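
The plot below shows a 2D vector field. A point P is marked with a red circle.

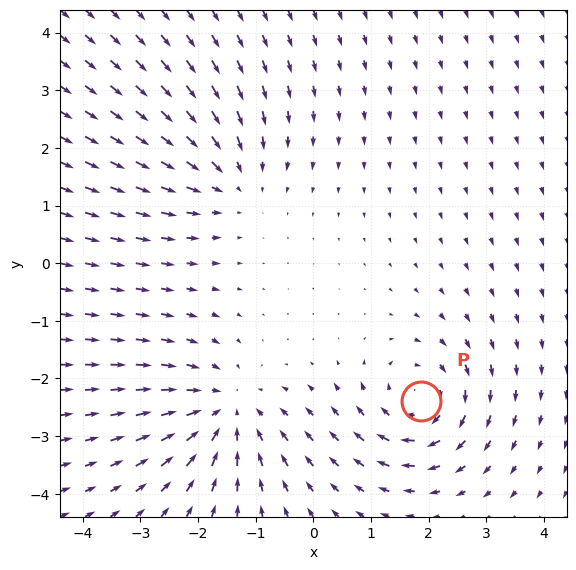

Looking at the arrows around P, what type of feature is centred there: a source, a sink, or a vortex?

vortex

At P (1.9, -2.4) the arrows circulate clockwise. Divergence ≈0, curl about -5 — near-zero divergence with nonzero curl is a vortex.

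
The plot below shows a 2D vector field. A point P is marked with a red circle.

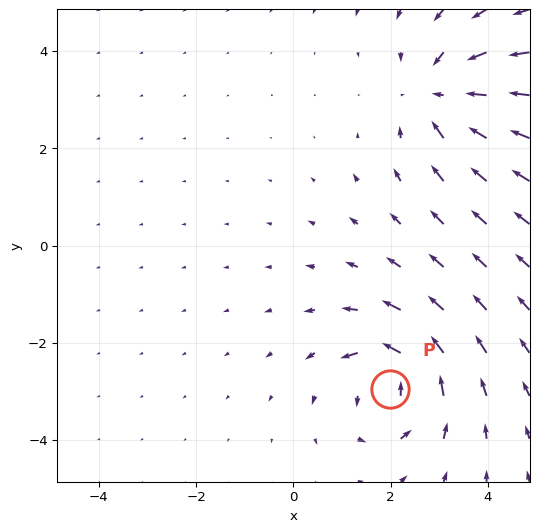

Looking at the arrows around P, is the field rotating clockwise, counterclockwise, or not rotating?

Near P at (2.0, -2.9) the arrows circulate counterclockwise. The curl (z-component) there is about +6; positive curl means counterclockwise rotation.

counterclockwise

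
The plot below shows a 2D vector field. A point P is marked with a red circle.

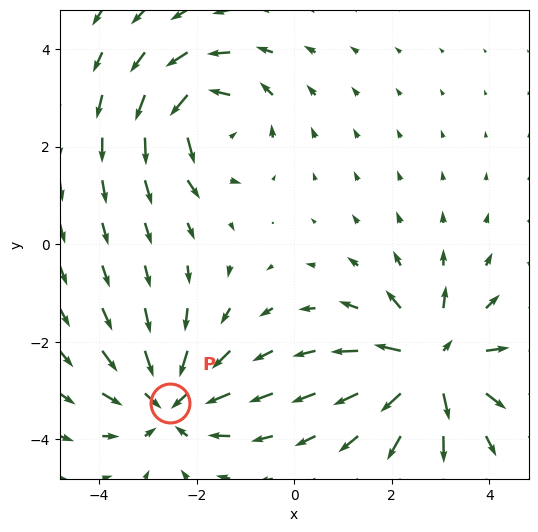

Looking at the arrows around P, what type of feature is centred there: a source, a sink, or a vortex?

At P (-2.5, -3.2) the arrows converge inward. Divergence about -3, curl ≈0 — negative divergence with near-zero curl is a sink.

sink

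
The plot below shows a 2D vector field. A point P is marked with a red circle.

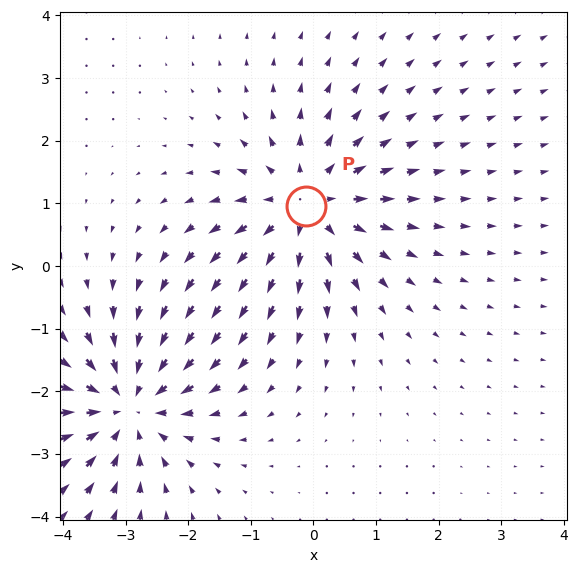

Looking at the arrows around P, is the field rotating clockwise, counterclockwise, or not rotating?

Near P at (-0.1, 1.0) the arrows show no circulation. The curl there is ≈0.

not rotating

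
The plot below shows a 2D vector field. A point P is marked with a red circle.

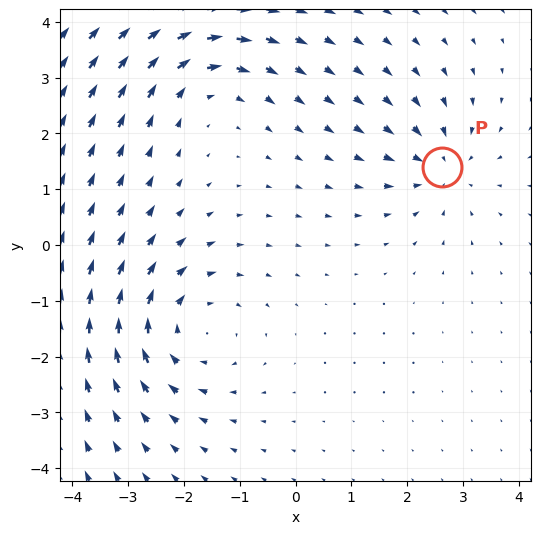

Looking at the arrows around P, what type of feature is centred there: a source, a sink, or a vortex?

At P (2.6, 1.4) the arrows converge inward. Divergence about -3, curl ≈0 — negative divergence with near-zero curl is a sink.

sink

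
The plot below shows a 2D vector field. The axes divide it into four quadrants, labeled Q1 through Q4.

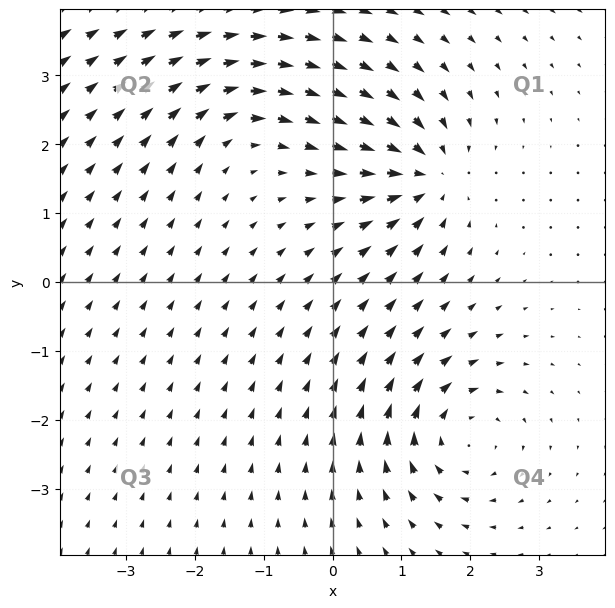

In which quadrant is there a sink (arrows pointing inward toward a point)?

The sink sits at approximately (1.4, 1.5), which lies in quadrant Q1. The divergence there is about -6, negative as expected for a sink.

Q1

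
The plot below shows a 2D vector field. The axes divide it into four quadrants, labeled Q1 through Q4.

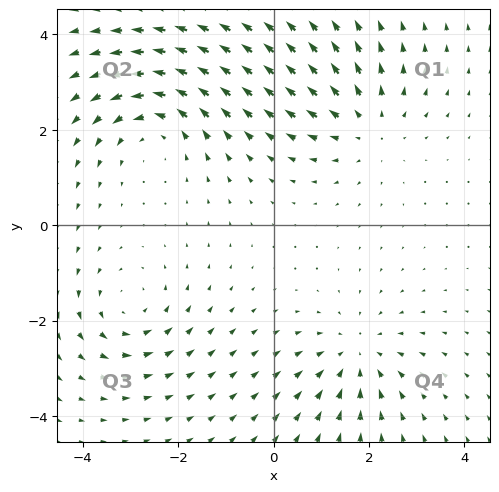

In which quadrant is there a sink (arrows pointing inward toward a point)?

The sink sits at approximately (1.7, -2.7), which lies in quadrant Q4. The divergence there is about -4, negative as expected for a sink.

Q4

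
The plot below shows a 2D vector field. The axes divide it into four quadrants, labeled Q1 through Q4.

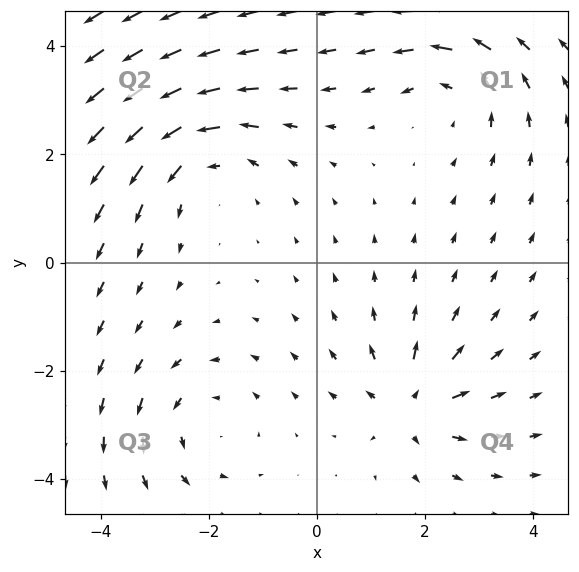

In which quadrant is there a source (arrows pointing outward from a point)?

The source sits at approximately (1.8, -2.6), which lies in quadrant Q4. The divergence there is about +6, positive as expected for a source.

Q4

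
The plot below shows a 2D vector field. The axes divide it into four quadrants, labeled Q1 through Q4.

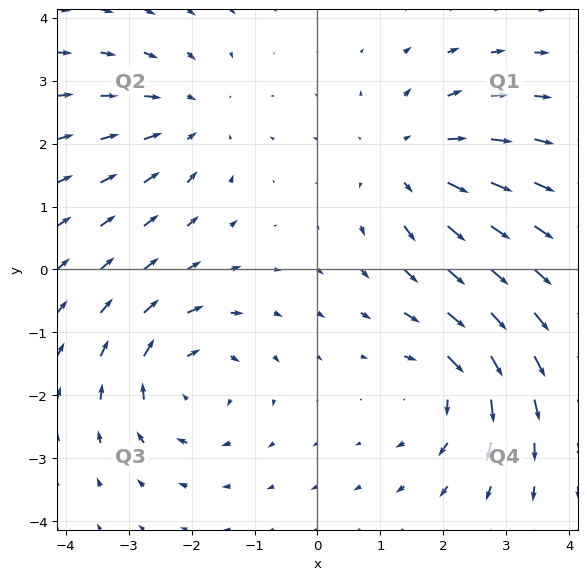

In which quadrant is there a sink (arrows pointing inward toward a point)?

Q2

The sink sits at approximately (-2.0, 2.4), which lies in quadrant Q2. The divergence there is about -3, negative as expected for a sink.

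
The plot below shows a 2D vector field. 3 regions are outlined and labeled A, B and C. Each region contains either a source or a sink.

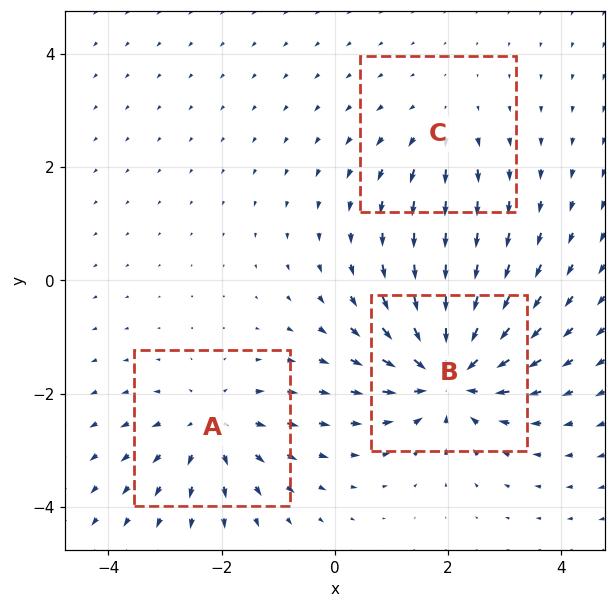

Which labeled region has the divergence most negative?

Divergence at each region's feature centre — A: about +4, B: about -6, C: about +2. Region B is most negative.

B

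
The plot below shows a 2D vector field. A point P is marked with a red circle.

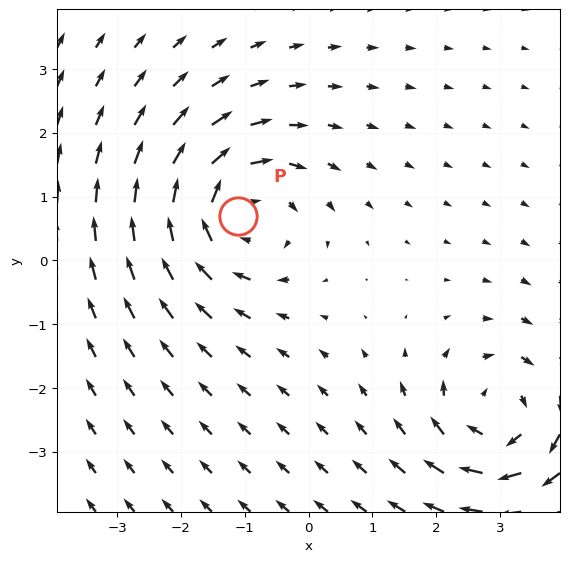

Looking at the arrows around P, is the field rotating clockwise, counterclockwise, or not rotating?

Near P at (-1.1, 0.7) the arrows circulate clockwise. The curl (z-component) there is about -4; negative curl means clockwise rotation.

clockwise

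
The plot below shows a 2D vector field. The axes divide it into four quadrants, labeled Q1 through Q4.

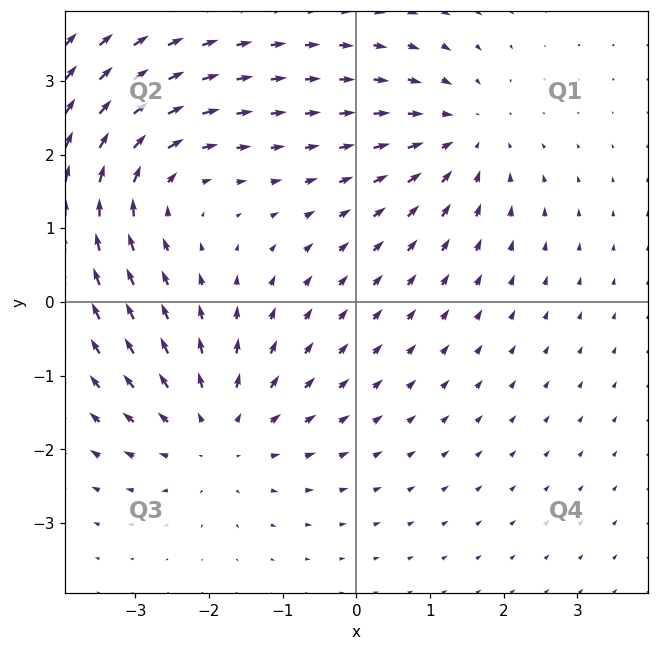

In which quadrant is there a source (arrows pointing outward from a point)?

Q3

The source sits at approximately (-1.9, -1.8), which lies in quadrant Q3. The divergence there is about +3, positive as expected for a source.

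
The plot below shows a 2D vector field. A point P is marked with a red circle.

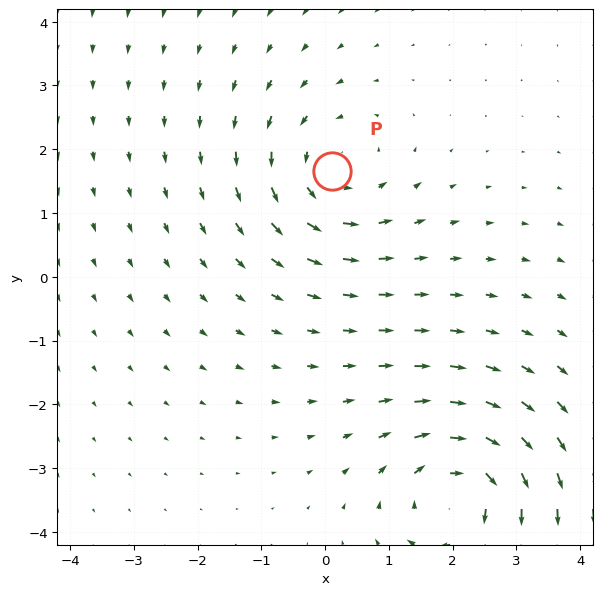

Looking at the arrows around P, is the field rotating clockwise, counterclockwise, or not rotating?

counterclockwise

Near P at (0.1, 1.7) the arrows circulate counterclockwise. The curl (z-component) there is about +3; positive curl means counterclockwise rotation.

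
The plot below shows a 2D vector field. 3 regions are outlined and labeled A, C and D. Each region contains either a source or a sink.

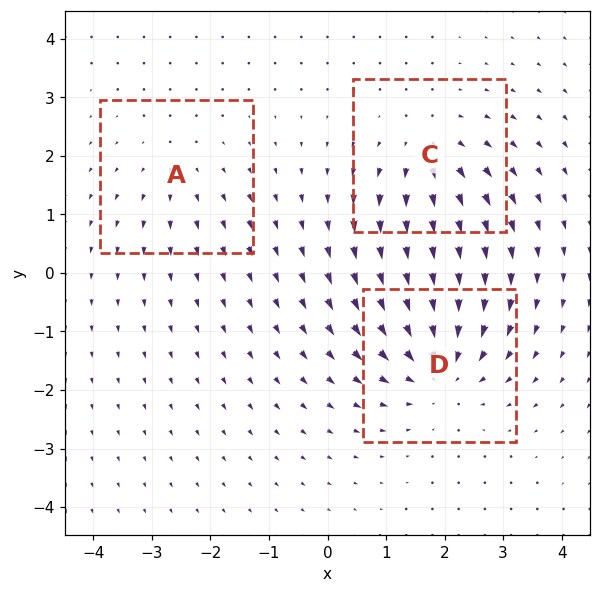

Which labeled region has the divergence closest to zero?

A

Divergence at each region's feature centre — A: about +2, C: about +3, D: about -5. Region A is closest to zero.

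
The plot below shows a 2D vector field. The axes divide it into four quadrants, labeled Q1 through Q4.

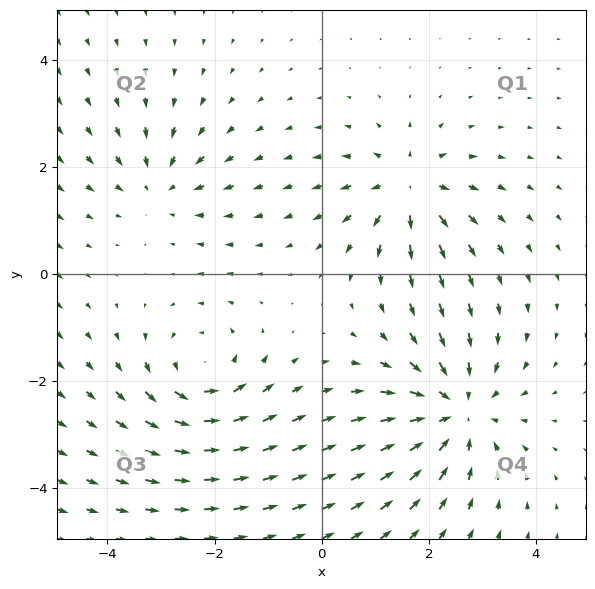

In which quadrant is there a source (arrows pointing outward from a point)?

Q1

The source sits at approximately (1.6, 1.6), which lies in quadrant Q1. The divergence there is about +4, positive as expected for a source.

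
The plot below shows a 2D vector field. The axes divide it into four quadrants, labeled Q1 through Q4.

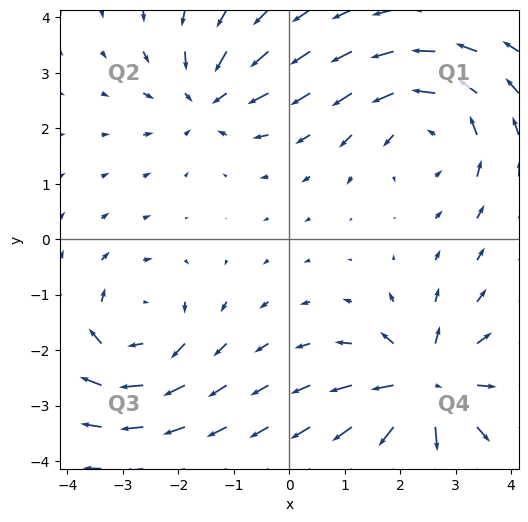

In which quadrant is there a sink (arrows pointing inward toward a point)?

The sink sits at approximately (-1.5, 2.5), which lies in quadrant Q2. The divergence there is about -4, negative as expected for a sink.

Q2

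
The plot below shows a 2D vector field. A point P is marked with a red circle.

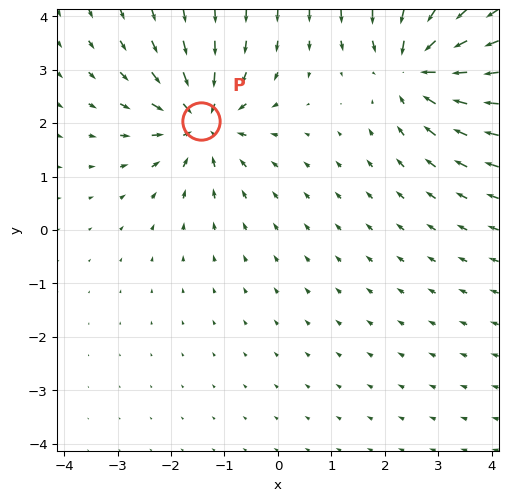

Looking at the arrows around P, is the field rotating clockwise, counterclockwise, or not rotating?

Near P at (-1.4, 2.0) the arrows show no circulation. The curl there is ≈0.

not rotating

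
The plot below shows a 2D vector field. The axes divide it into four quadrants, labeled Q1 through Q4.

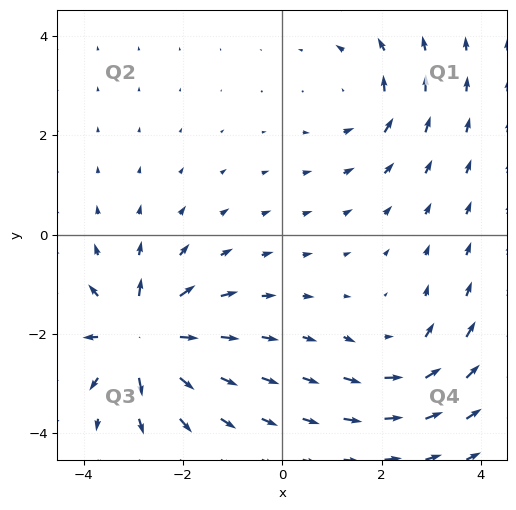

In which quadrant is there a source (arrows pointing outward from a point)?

The source sits at approximately (-2.8, -2.1), which lies in quadrant Q3. The divergence there is about +7, positive as expected for a source.

Q3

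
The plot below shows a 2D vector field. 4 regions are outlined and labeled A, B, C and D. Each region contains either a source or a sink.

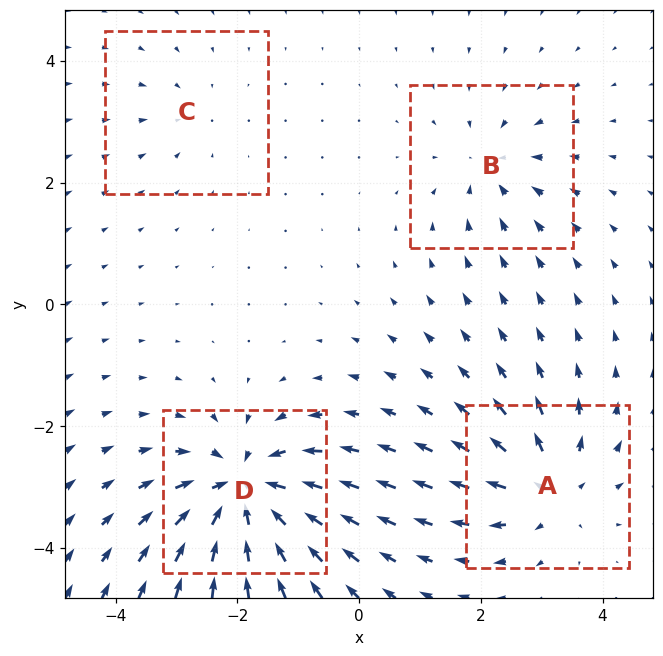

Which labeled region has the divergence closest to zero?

C

Divergence at each region's feature centre — A: about +6, B: about -4, C: about -2, D: about -9. Region C is closest to zero.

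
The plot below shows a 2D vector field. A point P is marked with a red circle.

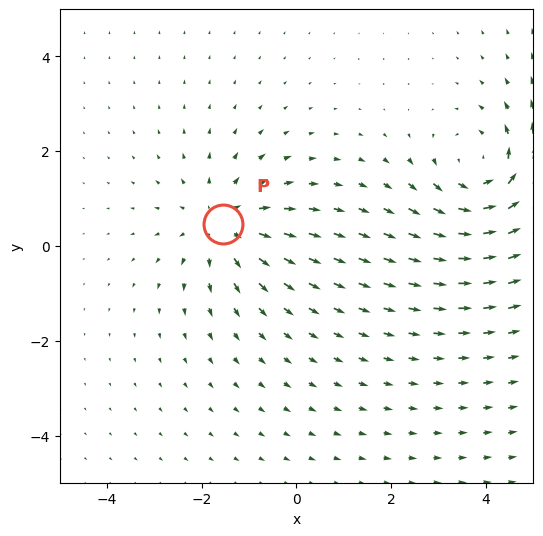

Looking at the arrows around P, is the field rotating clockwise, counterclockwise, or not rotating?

Near P at (-1.5, 0.5) the arrows show no circulation. The curl there is ≈0.

not rotating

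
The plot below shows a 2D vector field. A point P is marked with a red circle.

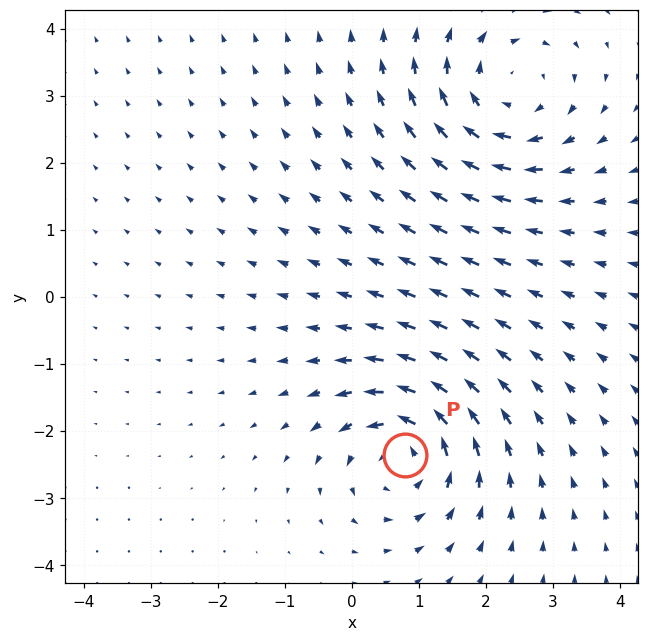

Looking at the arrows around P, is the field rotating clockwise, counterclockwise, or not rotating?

counterclockwise

Near P at (0.8, -2.4) the arrows circulate counterclockwise. The curl (z-component) there is about +5; positive curl means counterclockwise rotation.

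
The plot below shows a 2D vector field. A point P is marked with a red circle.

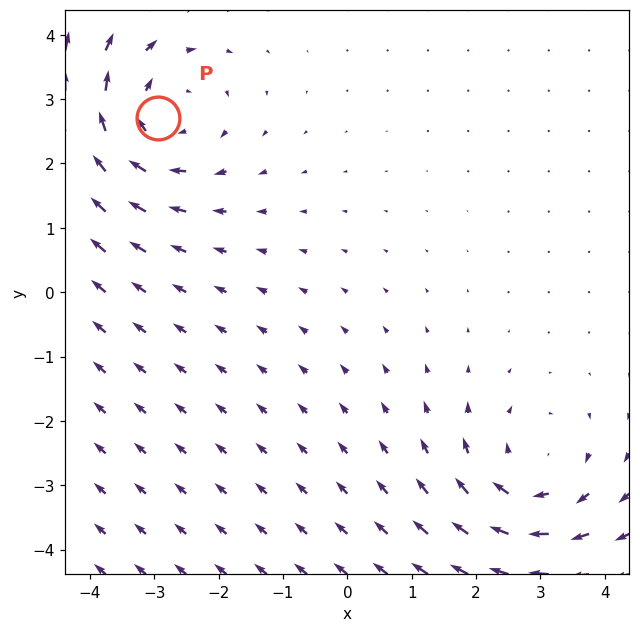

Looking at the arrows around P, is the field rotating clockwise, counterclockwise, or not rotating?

Near P at (-2.9, 2.7) the arrows circulate clockwise. The curl (z-component) there is about -4; negative curl means clockwise rotation.

clockwise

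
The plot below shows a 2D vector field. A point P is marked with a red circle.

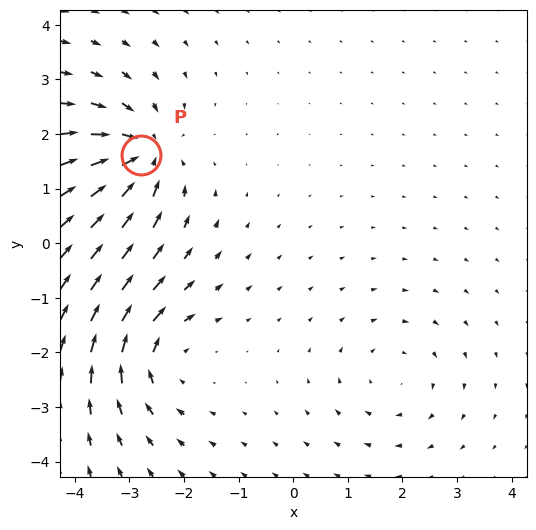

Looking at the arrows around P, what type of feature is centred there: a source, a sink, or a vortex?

sink

At P (-2.8, 1.6) the arrows converge inward. Divergence about -6, curl ≈0 — negative divergence with near-zero curl is a sink.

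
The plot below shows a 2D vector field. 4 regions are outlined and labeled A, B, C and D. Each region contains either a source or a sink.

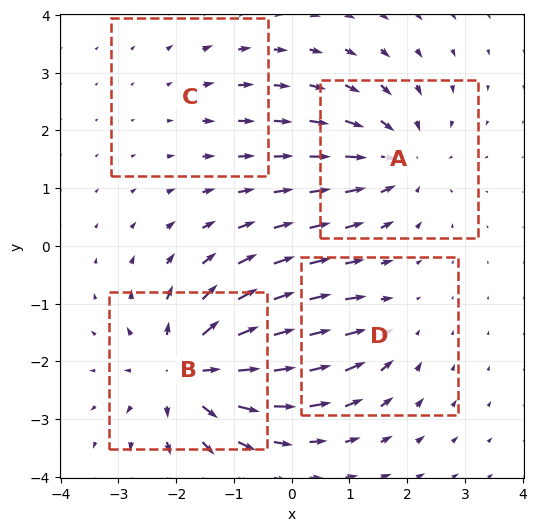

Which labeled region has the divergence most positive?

Divergence at each region's feature centre — A: about -5, B: about +7, C: about +2, D: about -3. Region B is most positive.

B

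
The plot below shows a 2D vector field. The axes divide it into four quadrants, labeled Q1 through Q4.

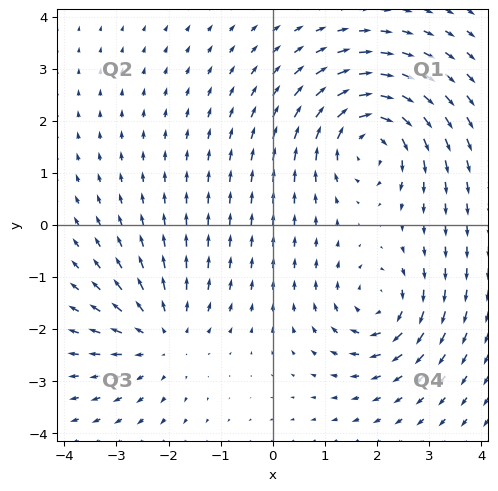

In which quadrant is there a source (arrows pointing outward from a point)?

Q3

The source sits at approximately (-2.1, -2.2), which lies in quadrant Q3. The divergence there is about +3, positive as expected for a source.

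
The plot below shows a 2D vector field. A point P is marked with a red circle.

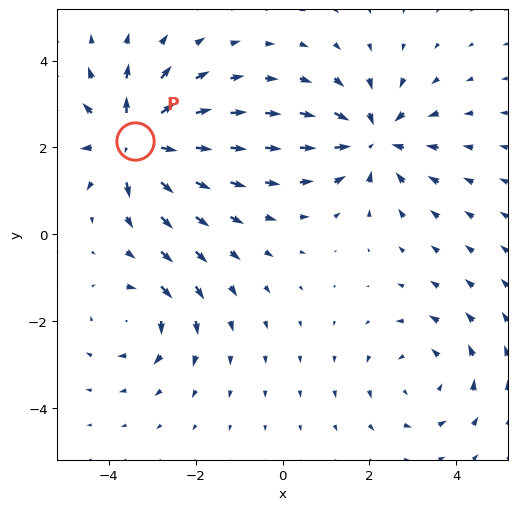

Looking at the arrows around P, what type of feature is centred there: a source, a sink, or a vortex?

At P (-3.4, 2.2) the arrows spread outward. Divergence about +7, curl ≈0 — positive divergence with near-zero curl is a source.

source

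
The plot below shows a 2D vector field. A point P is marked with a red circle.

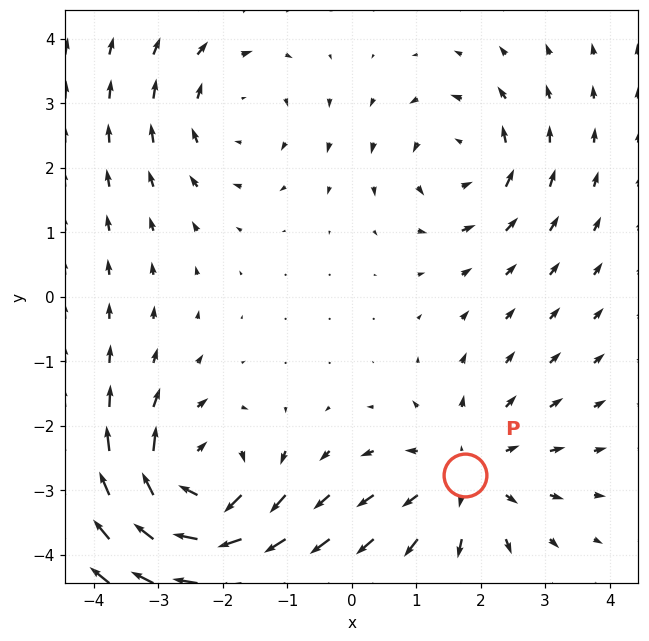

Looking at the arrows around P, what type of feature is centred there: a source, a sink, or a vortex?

At P (1.8, -2.8) the arrows spread outward. Divergence about +3, curl ≈0 — positive divergence with near-zero curl is a source.

source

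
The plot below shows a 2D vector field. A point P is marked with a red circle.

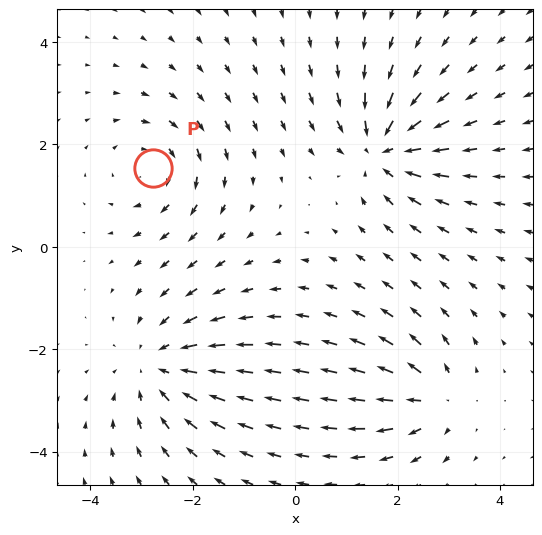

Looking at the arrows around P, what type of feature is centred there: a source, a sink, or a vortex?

vortex

At P (-2.8, 1.5) the arrows circulate clockwise. Divergence ≈0, curl about -4 — near-zero divergence with nonzero curl is a vortex.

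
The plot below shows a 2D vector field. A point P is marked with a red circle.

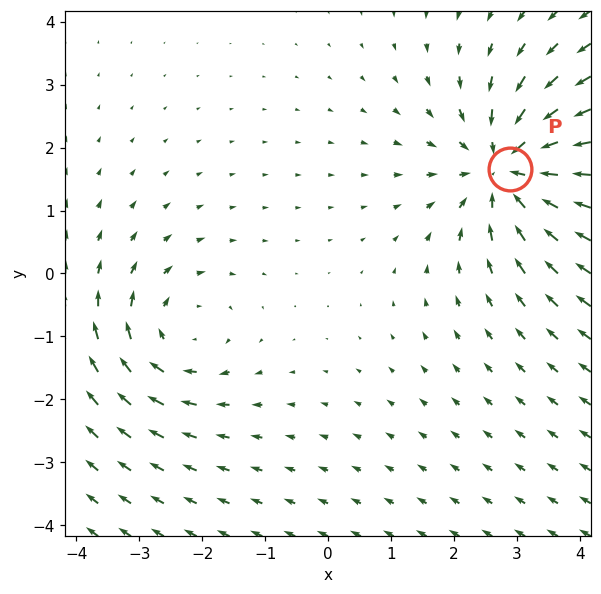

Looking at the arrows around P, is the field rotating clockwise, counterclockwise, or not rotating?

Near P at (2.9, 1.7) the arrows show no circulation. The curl there is ≈0.

not rotating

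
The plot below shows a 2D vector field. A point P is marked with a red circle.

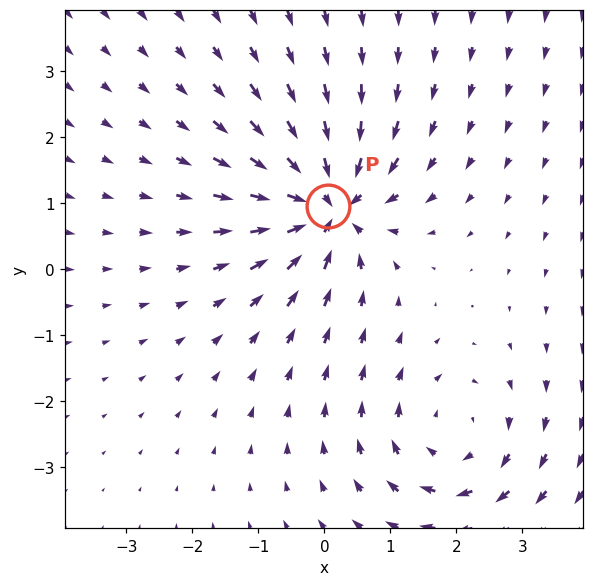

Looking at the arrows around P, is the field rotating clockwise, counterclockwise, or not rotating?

Near P at (0.1, 1.0) the arrows show no circulation. The curl there is ≈0.

not rotating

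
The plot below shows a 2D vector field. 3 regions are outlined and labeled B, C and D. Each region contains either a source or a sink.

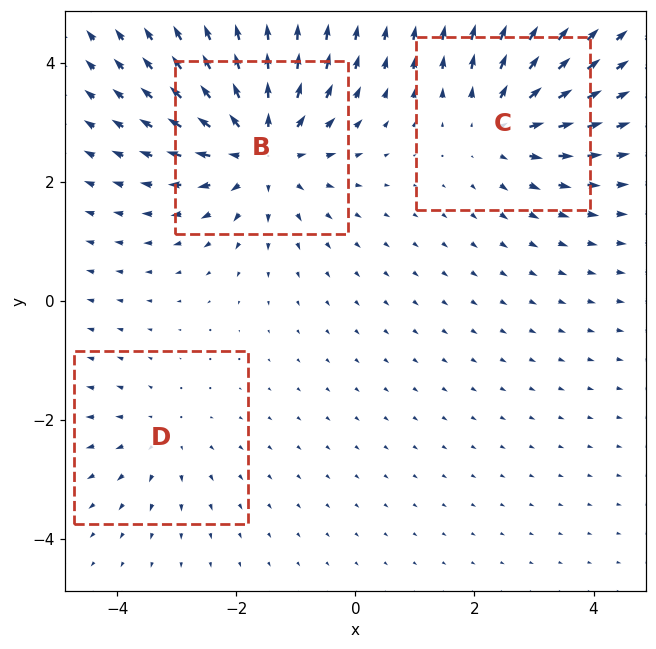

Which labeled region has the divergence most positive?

B

Divergence at each region's feature centre — B: about +5, C: about +3, D: about +2. Region B is most positive.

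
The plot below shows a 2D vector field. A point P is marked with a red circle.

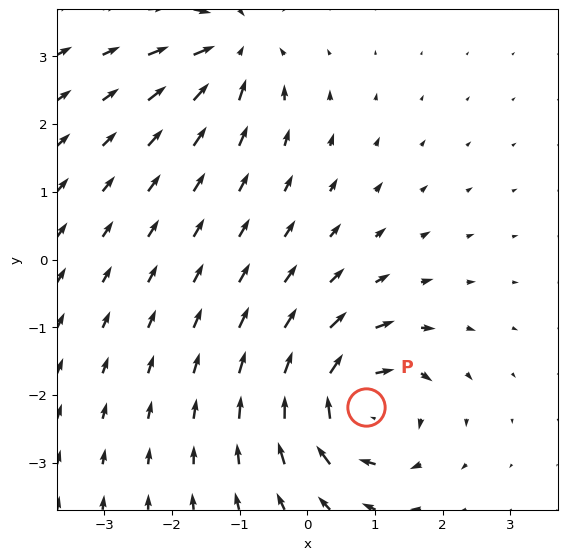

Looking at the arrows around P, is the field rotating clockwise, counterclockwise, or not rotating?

Near P at (0.9, -2.2) the arrows circulate clockwise. The curl (z-component) there is about -5; negative curl means clockwise rotation.

clockwise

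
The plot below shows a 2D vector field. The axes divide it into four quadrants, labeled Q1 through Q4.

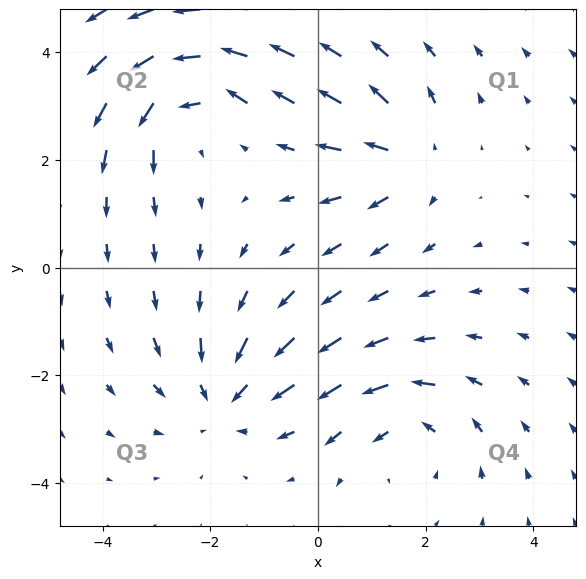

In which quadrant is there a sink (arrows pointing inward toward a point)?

The sink sits at approximately (-1.7, -2.4), which lies in quadrant Q3. The divergence there is about -4, negative as expected for a sink.

Q3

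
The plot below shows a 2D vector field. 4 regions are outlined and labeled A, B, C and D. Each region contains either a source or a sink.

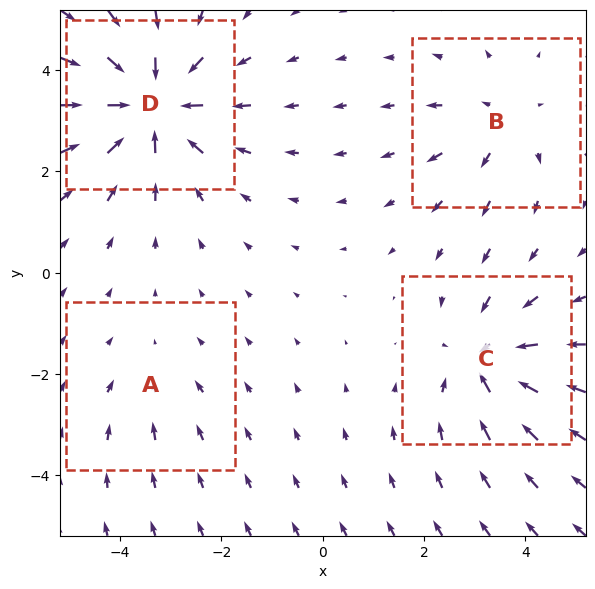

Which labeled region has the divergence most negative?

D

Divergence at each region's feature centre — A: about -2, B: about +3, C: about -5, D: about -7. Region D is most negative.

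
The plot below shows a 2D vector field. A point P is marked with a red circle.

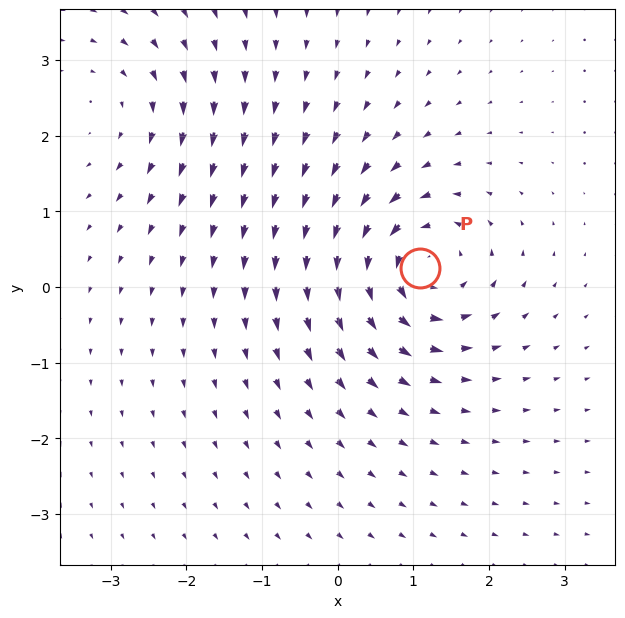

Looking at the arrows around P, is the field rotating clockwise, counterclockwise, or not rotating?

counterclockwise

Near P at (1.1, 0.2) the arrows circulate counterclockwise. The curl (z-component) there is about +6; positive curl means counterclockwise rotation.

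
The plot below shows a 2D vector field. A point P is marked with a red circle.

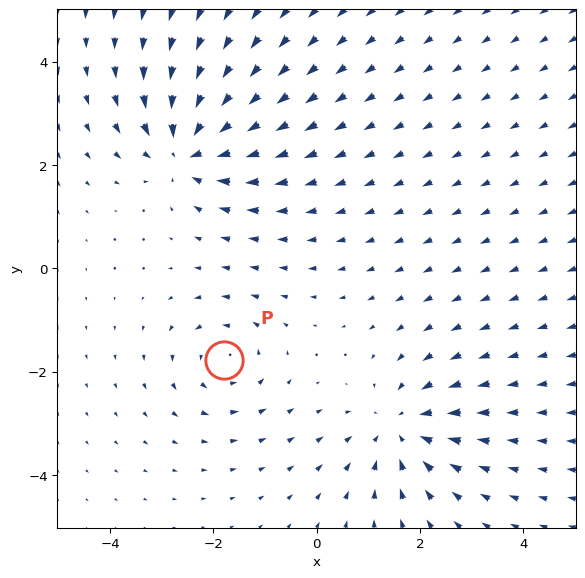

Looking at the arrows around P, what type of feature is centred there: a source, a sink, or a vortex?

At P (-1.8, -1.8) the arrows circulate counterclockwise. Divergence ≈0, curl about +3 — near-zero divergence with nonzero curl is a vortex.

vortex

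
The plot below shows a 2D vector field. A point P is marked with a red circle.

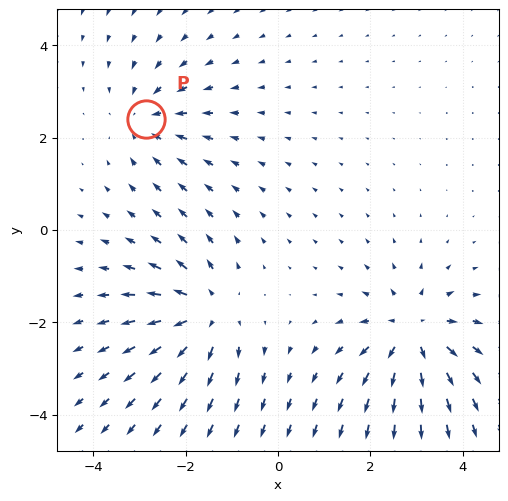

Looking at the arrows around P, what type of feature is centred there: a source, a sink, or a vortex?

sink

At P (-2.9, 2.4) the arrows converge inward. Divergence about -3, curl ≈0 — negative divergence with near-zero curl is a sink.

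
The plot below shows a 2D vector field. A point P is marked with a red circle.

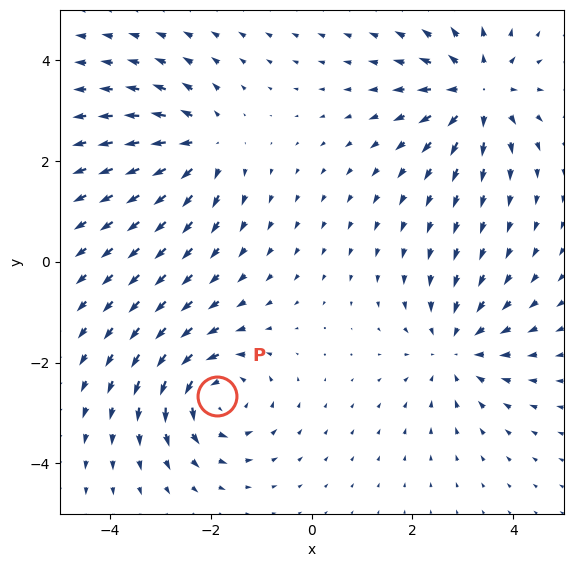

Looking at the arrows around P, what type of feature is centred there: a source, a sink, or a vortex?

At P (-1.9, -2.7) the arrows circulate counterclockwise. Divergence ≈0, curl about +6 — near-zero divergence with nonzero curl is a vortex.

vortex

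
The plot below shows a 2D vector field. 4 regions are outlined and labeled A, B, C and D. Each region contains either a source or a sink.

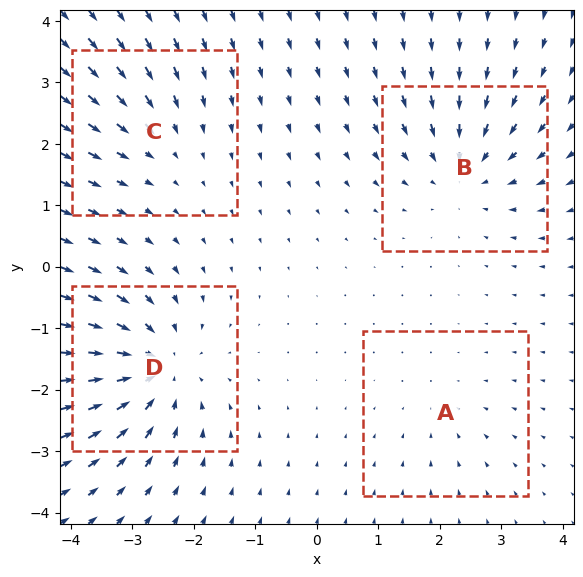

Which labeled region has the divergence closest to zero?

A

Divergence at each region's feature centre — A: about -2, B: about -5, C: about -3, D: about -6. Region A is closest to zero.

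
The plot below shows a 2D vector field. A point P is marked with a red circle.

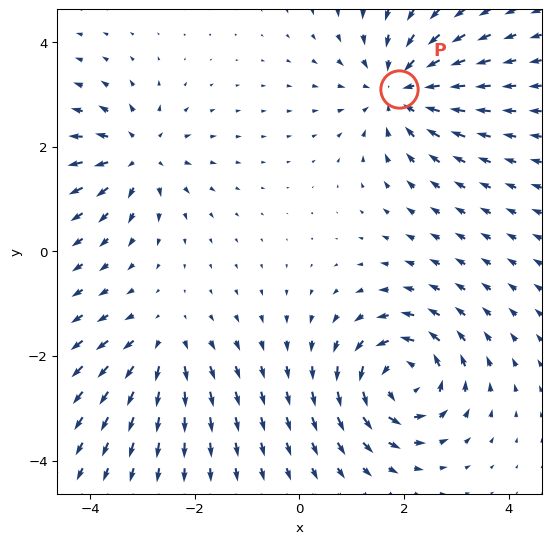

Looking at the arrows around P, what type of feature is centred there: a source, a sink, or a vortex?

sink

At P (1.9, 3.1) the arrows converge inward. Divergence about -5, curl ≈0 — negative divergence with near-zero curl is a sink.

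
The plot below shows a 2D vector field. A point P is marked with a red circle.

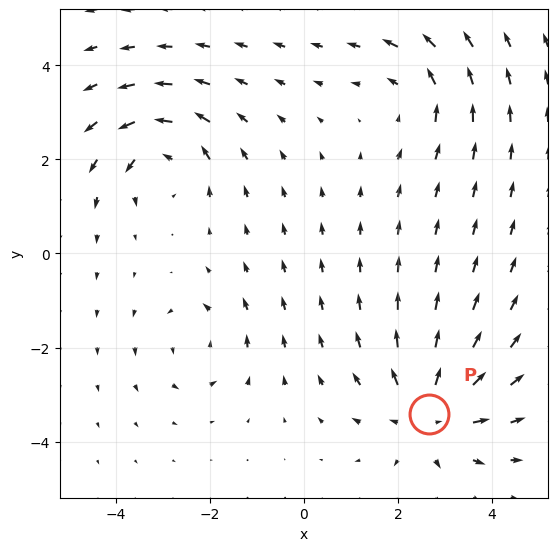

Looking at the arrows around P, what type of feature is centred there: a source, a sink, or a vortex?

At P (2.7, -3.4) the arrows spread outward. Divergence about +4, curl ≈0 — positive divergence with near-zero curl is a source.

source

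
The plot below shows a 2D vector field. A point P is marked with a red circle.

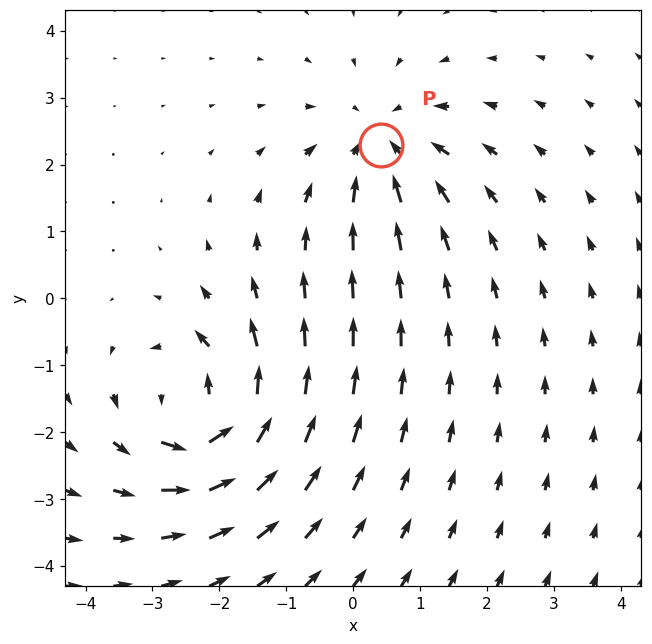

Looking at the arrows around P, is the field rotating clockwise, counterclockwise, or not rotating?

Near P at (0.4, 2.3) the arrows show no circulation. The curl there is ≈0.

not rotating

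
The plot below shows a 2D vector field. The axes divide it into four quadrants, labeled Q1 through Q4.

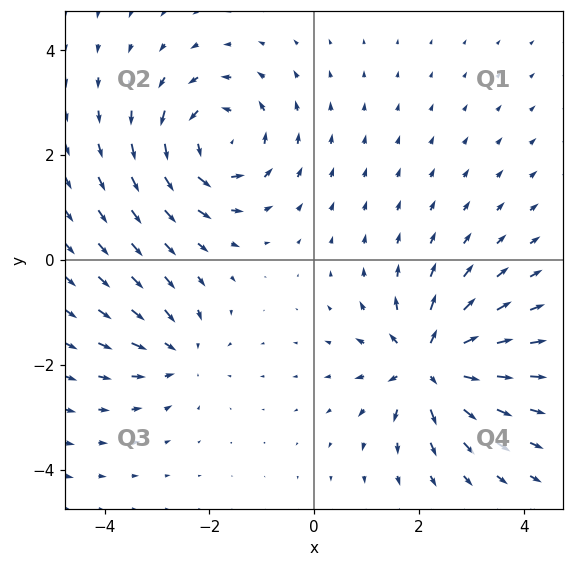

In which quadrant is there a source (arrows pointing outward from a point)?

Q4

The source sits at approximately (2.2, -2.0), which lies in quadrant Q4. The divergence there is about +6, positive as expected for a source.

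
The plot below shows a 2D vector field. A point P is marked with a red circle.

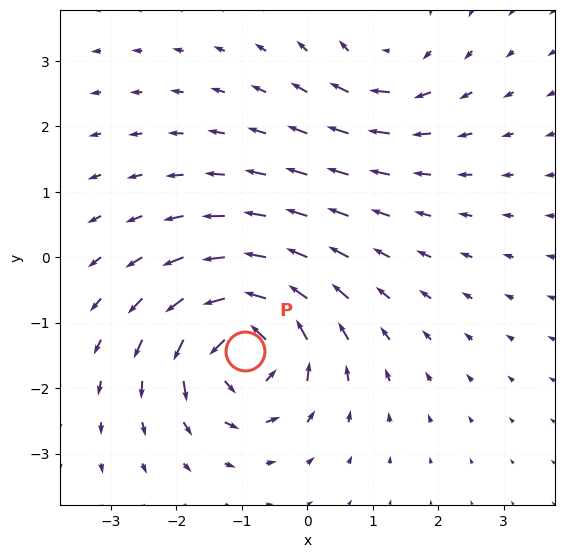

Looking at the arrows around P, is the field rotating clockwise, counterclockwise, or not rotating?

Near P at (-0.9, -1.4) the arrows circulate counterclockwise. The curl (z-component) there is about +7; positive curl means counterclockwise rotation.

counterclockwise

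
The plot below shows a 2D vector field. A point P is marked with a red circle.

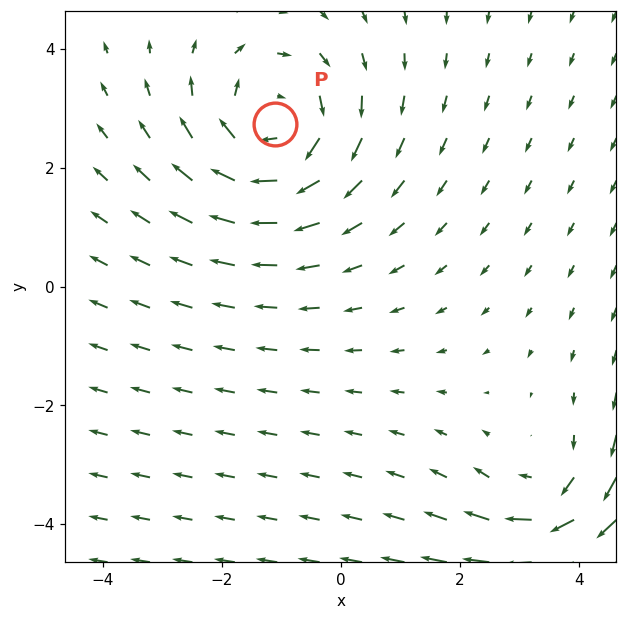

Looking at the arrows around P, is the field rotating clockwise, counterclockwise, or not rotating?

clockwise

Near P at (-1.1, 2.7) the arrows circulate clockwise. The curl (z-component) there is about -3; negative curl means clockwise rotation.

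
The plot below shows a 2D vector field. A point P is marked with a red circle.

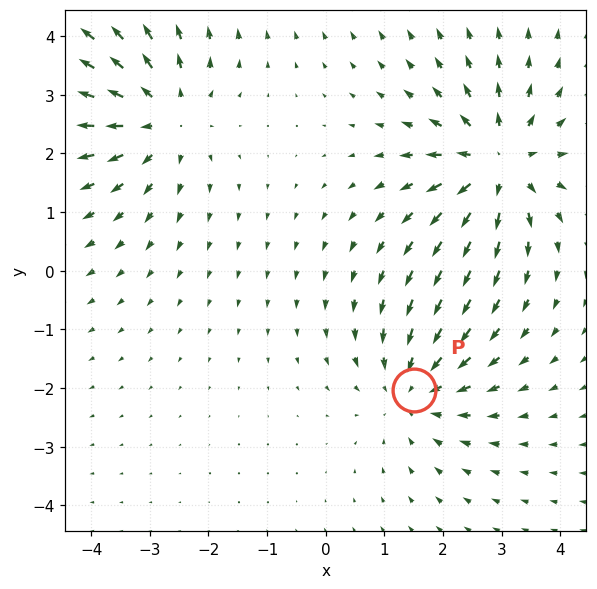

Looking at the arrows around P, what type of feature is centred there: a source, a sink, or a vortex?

At P (1.5, -2.0) the arrows converge inward. Divergence about -4, curl ≈0 — negative divergence with near-zero curl is a sink.

sink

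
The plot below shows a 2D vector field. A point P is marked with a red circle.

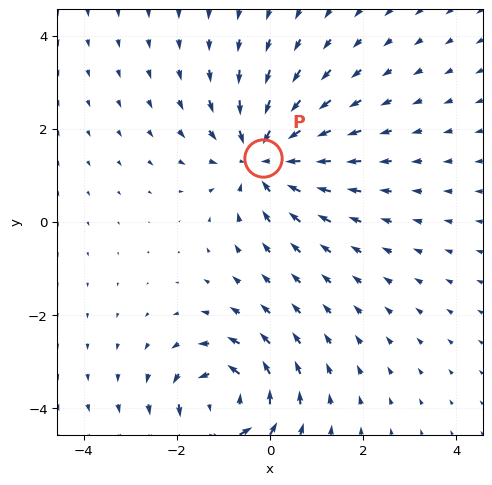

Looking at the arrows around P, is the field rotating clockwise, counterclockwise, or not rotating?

not rotating

Near P at (-0.2, 1.4) the arrows show no circulation. The curl there is ≈0.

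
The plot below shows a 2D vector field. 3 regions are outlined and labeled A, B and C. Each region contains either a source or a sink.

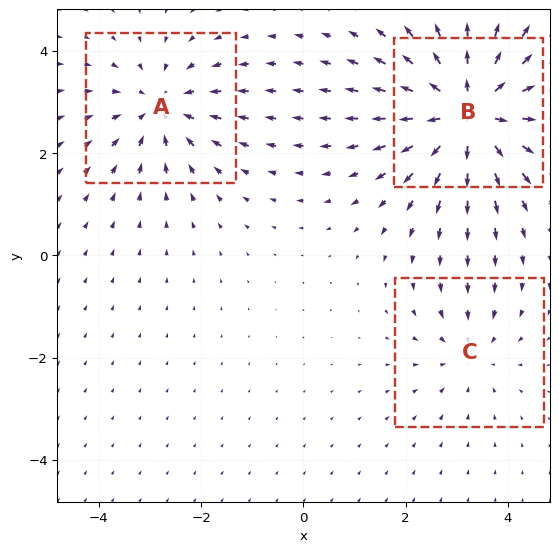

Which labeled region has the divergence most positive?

Divergence at each region's feature centre — A: about -3, B: about +5, C: about -2. Region B is most positive.

B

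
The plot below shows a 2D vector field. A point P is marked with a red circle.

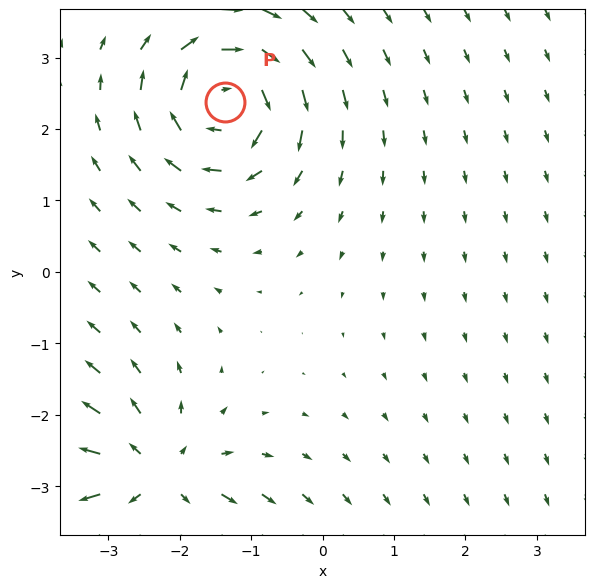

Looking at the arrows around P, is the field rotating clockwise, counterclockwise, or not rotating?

Near P at (-1.4, 2.4) the arrows circulate clockwise. The curl (z-component) there is about -6; negative curl means clockwise rotation.

clockwise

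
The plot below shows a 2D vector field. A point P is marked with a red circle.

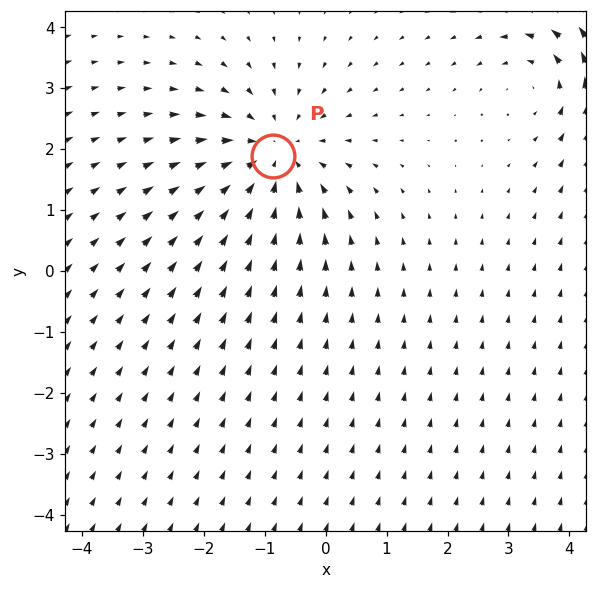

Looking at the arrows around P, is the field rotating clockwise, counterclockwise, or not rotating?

Near P at (-0.9, 1.9) the arrows show no circulation. The curl there is ≈0.

not rotating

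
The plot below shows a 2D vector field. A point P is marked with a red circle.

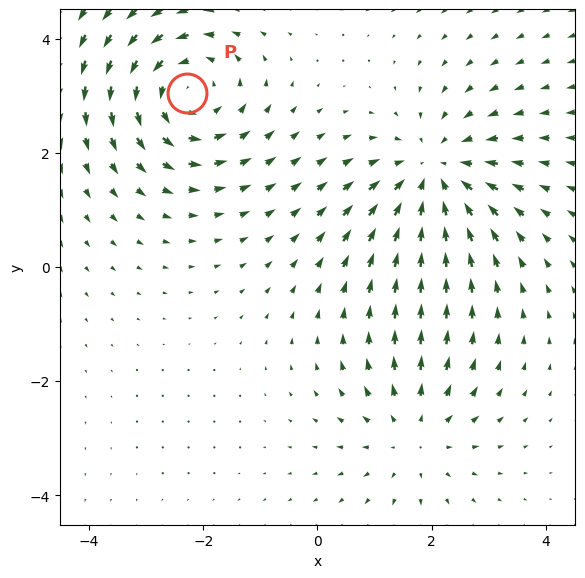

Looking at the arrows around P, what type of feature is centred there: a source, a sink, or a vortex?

At P (-2.3, 3.0) the arrows circulate counterclockwise. Divergence ≈0, curl about +5 — near-zero divergence with nonzero curl is a vortex.

vortex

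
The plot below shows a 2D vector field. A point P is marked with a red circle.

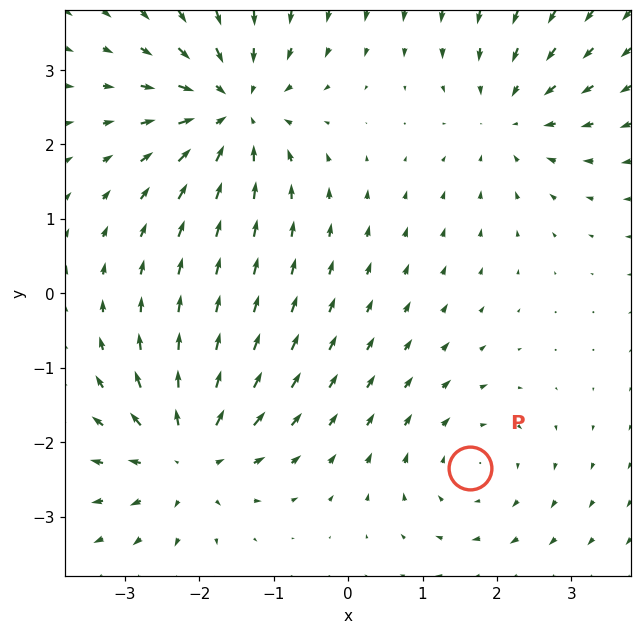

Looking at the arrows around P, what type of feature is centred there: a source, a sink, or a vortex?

vortex

At P (1.6, -2.3) the arrows circulate clockwise. Divergence ≈0, curl about -3 — near-zero divergence with nonzero curl is a vortex.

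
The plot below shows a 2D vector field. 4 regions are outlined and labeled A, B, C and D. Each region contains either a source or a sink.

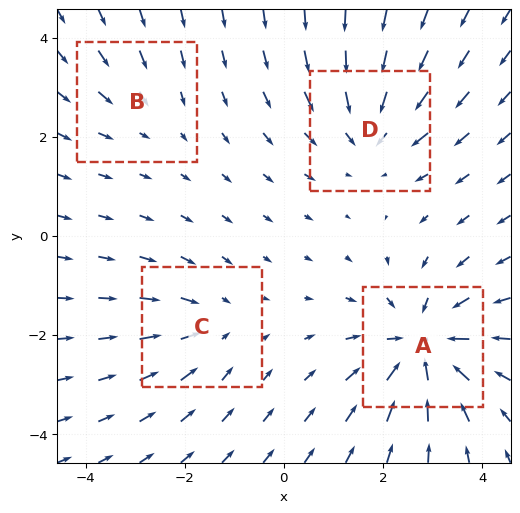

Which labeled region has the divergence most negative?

Divergence at each region's feature centre — A: about -7, B: about -2, C: about -3, D: about -5. Region A is most negative.

A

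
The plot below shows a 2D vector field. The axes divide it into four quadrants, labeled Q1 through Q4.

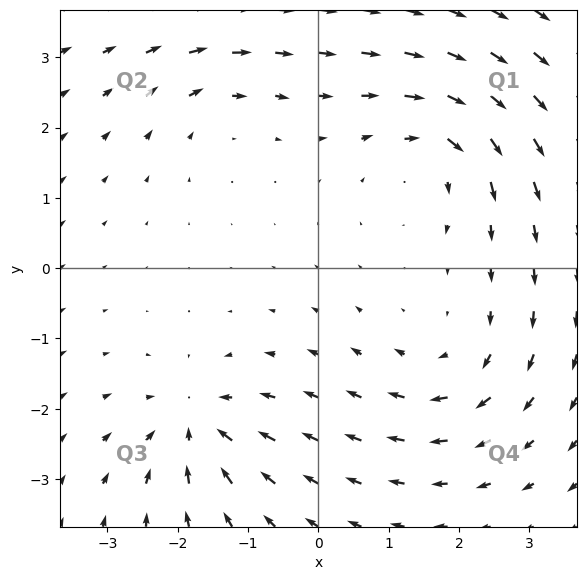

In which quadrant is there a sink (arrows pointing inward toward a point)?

Q3

The sink sits at approximately (-1.7, -2.2), which lies in quadrant Q3. The divergence there is about -7, negative as expected for a sink.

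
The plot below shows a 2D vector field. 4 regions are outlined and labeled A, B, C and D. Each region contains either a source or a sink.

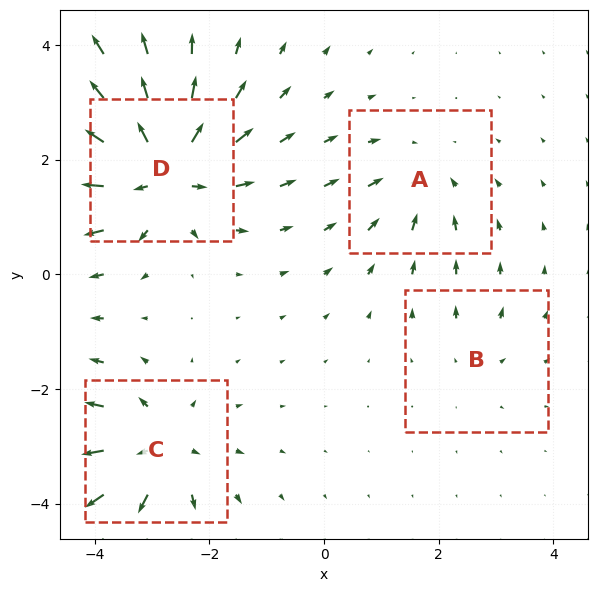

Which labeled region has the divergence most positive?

D

Divergence at each region's feature centre — A: about -4, B: about +2, C: about +5, D: about +8. Region D is most positive.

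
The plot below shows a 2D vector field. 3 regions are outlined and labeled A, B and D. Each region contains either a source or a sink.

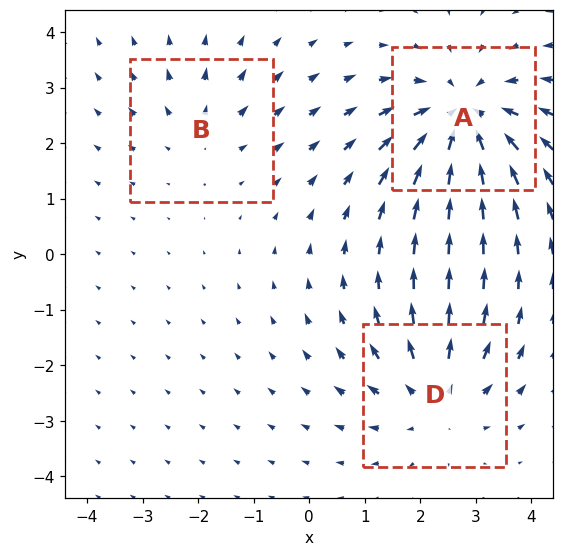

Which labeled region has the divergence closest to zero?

Divergence at each region's feature centre — A: about -4, B: about +2, D: about +3. Region B is closest to zero.

B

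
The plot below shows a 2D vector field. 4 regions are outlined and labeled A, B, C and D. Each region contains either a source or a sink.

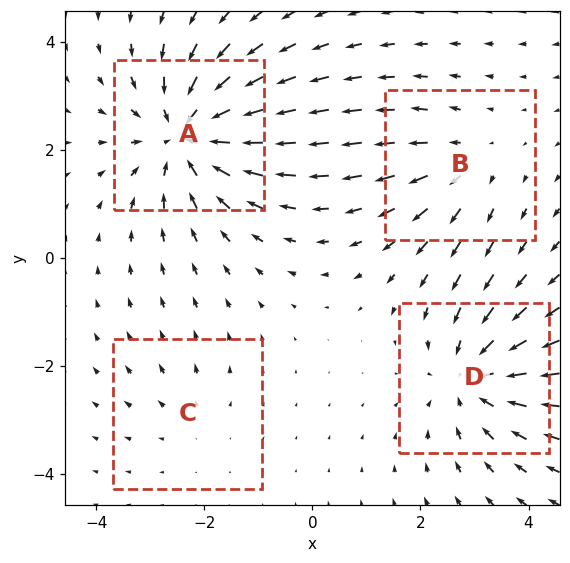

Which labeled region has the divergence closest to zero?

Divergence at each region's feature centre — A: about -6, B: about +3, C: about +2, D: about -5. Region C is closest to zero.

C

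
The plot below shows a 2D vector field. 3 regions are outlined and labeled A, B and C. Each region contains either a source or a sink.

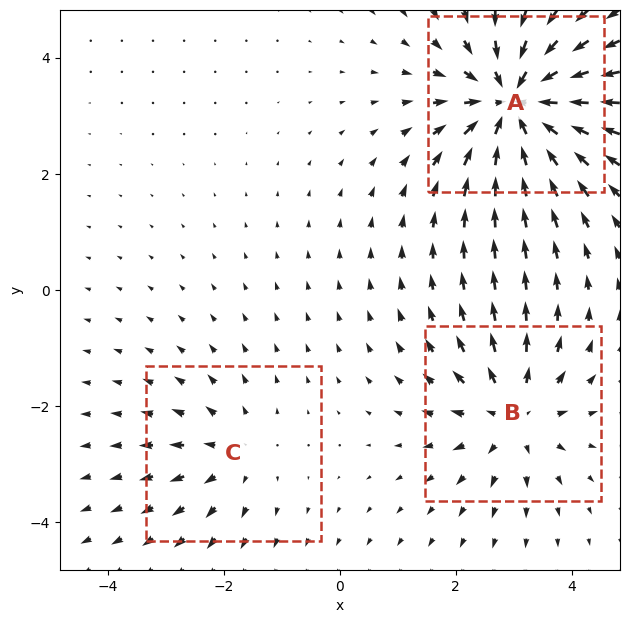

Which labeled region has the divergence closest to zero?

C

Divergence at each region's feature centre — A: about -5, B: about +3, C: about +2. Region C is closest to zero.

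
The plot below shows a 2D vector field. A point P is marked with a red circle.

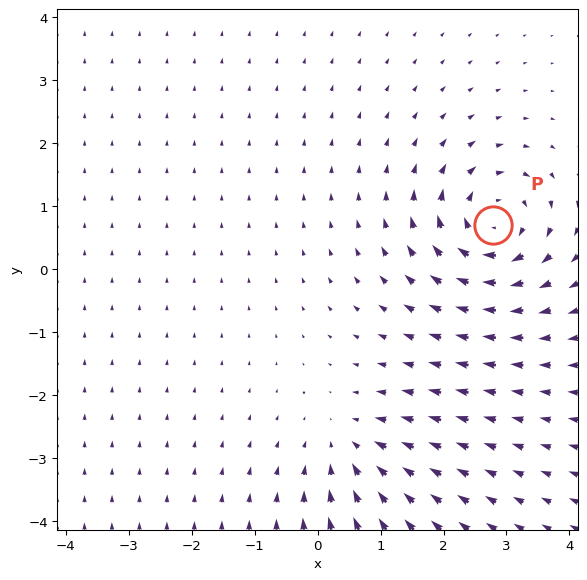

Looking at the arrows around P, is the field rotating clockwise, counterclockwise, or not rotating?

clockwise

Near P at (2.8, 0.7) the arrows circulate clockwise. The curl (z-component) there is about -6; negative curl means clockwise rotation.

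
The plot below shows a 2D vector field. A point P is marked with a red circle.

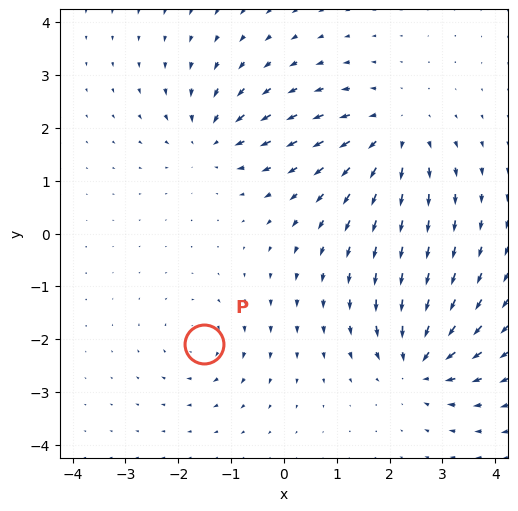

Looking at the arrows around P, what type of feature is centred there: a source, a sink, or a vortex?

vortex

At P (-1.5, -2.1) the arrows circulate clockwise. Divergence ≈0, curl about -4 — near-zero divergence with nonzero curl is a vortex.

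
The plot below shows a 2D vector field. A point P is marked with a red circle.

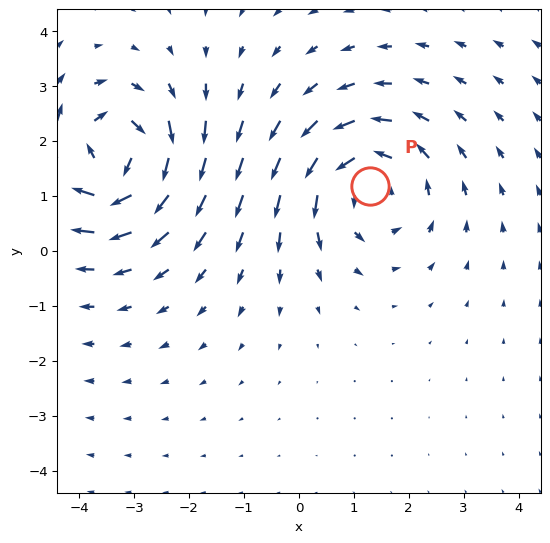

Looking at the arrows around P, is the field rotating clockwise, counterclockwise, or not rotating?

Near P at (1.3, 1.2) the arrows circulate counterclockwise. The curl (z-component) there is about +3; positive curl means counterclockwise rotation.

counterclockwise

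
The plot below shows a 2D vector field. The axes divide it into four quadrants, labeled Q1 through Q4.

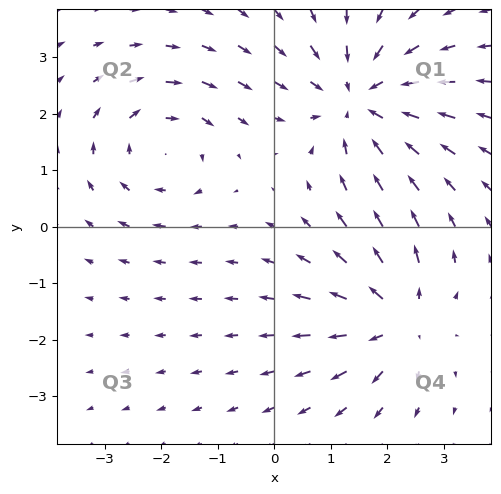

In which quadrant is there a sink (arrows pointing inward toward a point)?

Q1

The sink sits at approximately (1.5, 2.2), which lies in quadrant Q1. The divergence there is about -4, negative as expected for a sink.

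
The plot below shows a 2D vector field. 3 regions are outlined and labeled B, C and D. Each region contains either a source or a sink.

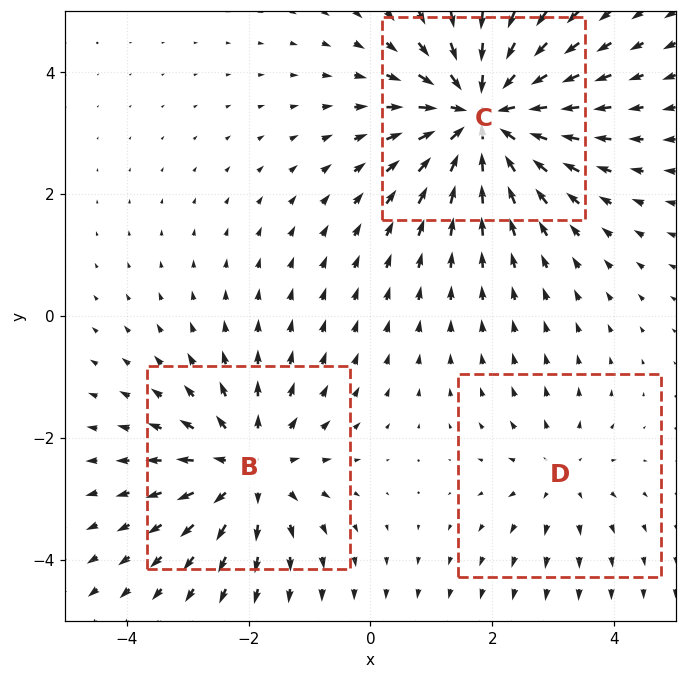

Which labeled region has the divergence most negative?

C

Divergence at each region's feature centre — B: about +3, C: about -5, D: about +2. Region C is most negative.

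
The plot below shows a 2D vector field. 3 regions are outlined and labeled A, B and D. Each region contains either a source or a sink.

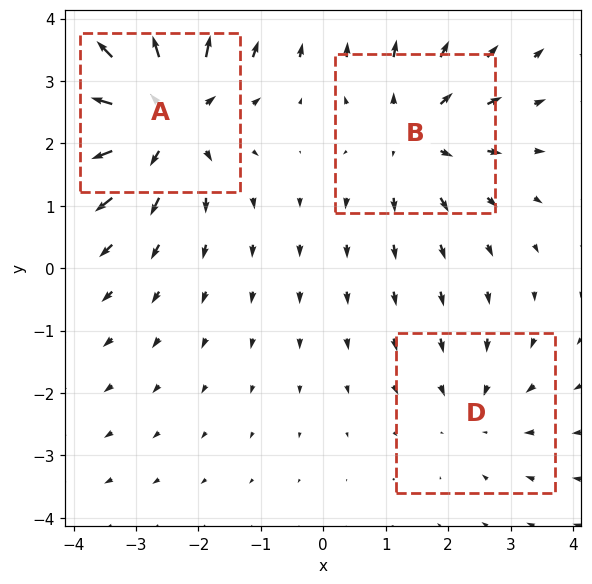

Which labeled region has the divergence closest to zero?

Divergence at each region's feature centre — A: about +4, B: about +3, D: about -2. Region D is closest to zero.

D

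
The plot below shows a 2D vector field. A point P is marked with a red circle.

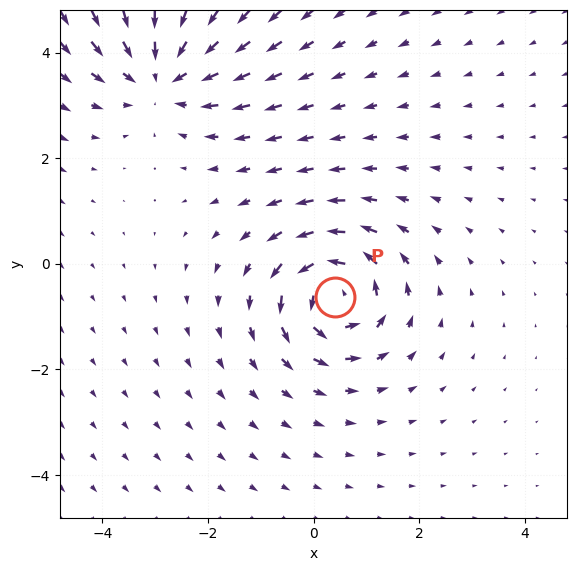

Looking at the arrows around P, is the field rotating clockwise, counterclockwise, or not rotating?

Near P at (0.4, -0.6) the arrows circulate counterclockwise. The curl (z-component) there is about +4; positive curl means counterclockwise rotation.

counterclockwise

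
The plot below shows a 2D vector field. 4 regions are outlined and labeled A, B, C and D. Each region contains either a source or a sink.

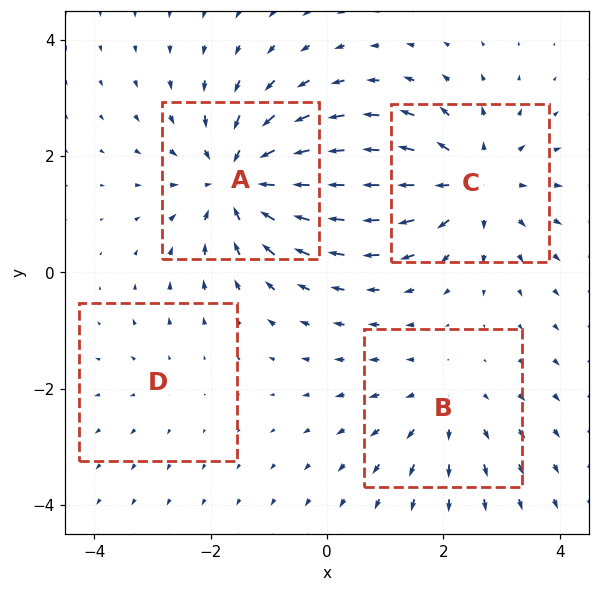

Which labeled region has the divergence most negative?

Divergence at each region's feature centre — A: about -6, B: about +3, C: about +5, D: about +2. Region A is most negative.

A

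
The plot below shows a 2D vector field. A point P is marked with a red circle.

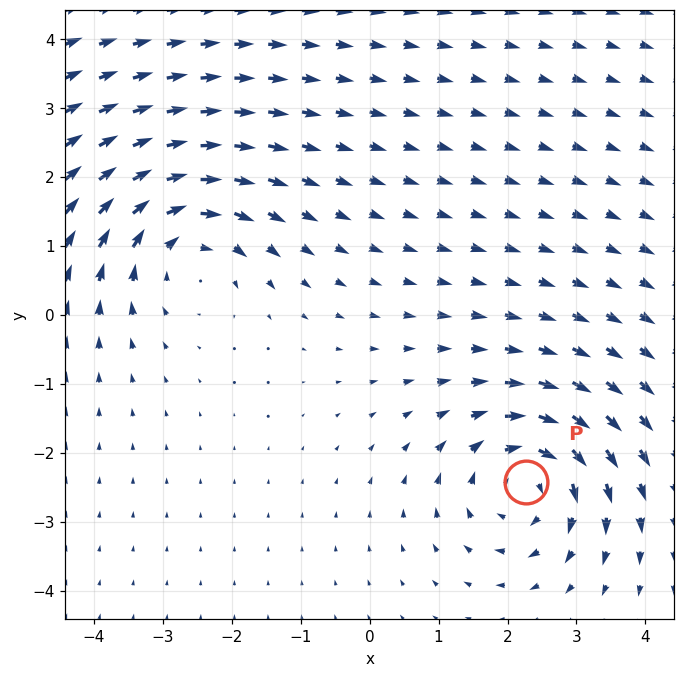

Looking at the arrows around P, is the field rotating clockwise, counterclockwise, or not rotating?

clockwise

Near P at (2.3, -2.4) the arrows circulate clockwise. The curl (z-component) there is about -5; negative curl means clockwise rotation.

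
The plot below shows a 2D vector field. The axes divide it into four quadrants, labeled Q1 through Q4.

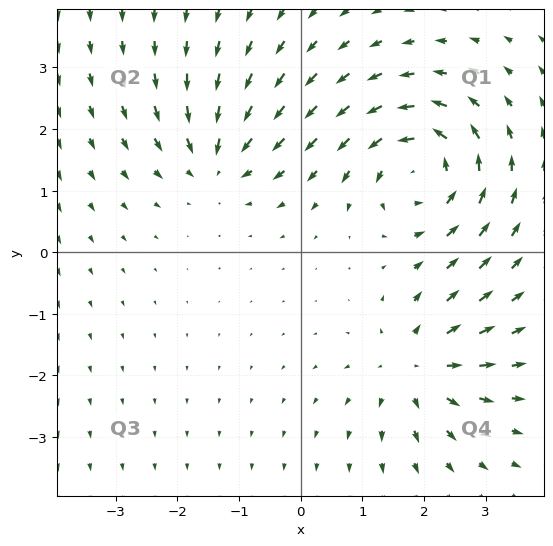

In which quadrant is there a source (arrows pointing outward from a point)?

Q4

The source sits at approximately (1.9, -1.9), which lies in quadrant Q4. The divergence there is about +4, positive as expected for a source.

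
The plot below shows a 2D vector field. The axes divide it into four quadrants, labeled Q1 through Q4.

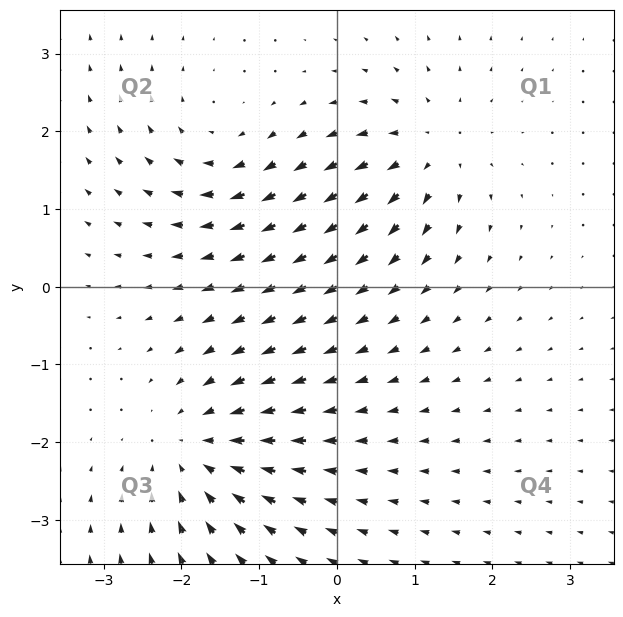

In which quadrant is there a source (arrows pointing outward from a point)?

Q1

The source sits at approximately (1.2, 1.8), which lies in quadrant Q1. The divergence there is about +3, positive as expected for a source.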